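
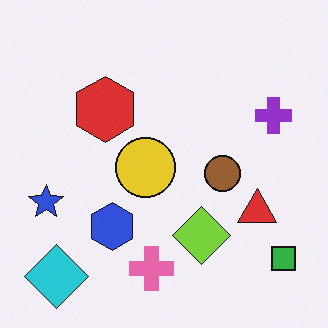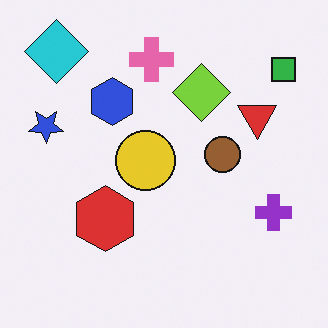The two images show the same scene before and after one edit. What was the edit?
The transformation is: flipped vertically (top ↔ bottom).

The cyan diamond is in the bottom-left of the first image and the top-left of the second — shapes on opposite sides of the horizontal midline have swapped in a mirror flip.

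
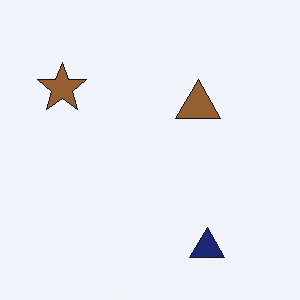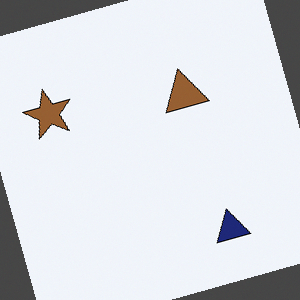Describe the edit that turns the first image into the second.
It was rotated counter-clockwise by a moderate amount.

Every shape is tilted by the same angle and the image corners show triangular fill wedges — a whole-image rotation by a non-right angle.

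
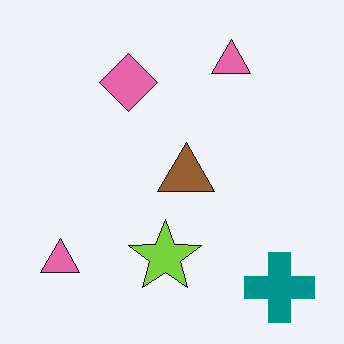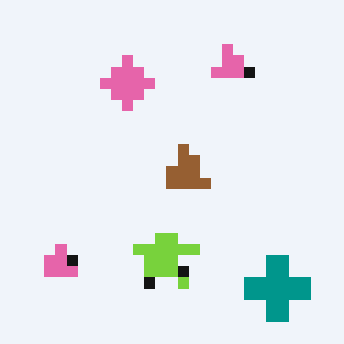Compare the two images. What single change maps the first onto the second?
The image was coarsely pixelated.

Shapes are reduced to large square blocks; fine edges and outlines are lost — a downscale-then-upscale (mosaic) effect.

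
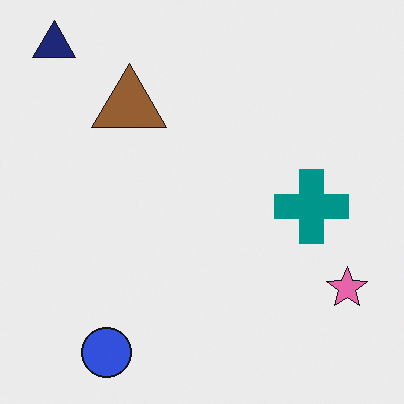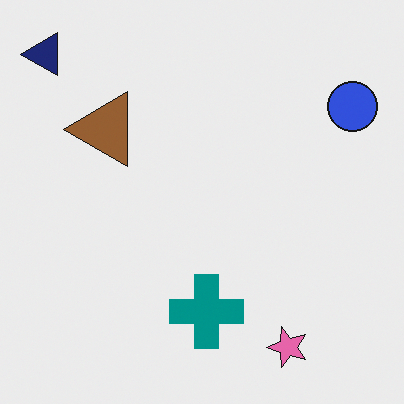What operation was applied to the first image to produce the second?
The image was transposed (reflected across the top-left ↔ bottom-right diagonal).

Shapes have swapped their row and column positions — what was in the top-right is now in the bottom-left — a diagonal reflection.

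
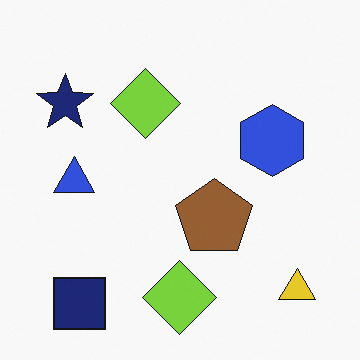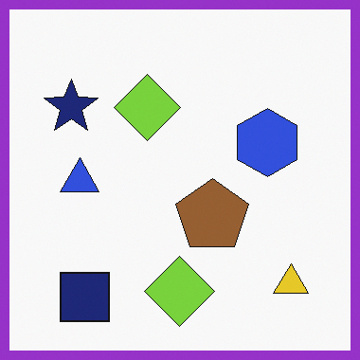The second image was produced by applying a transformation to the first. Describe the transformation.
Framed with a purple border.

A solid purple frame runs around the edge of the second image, with the content slightly shrunk inside it.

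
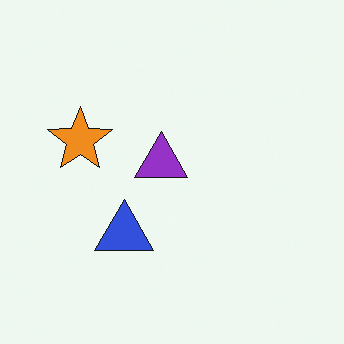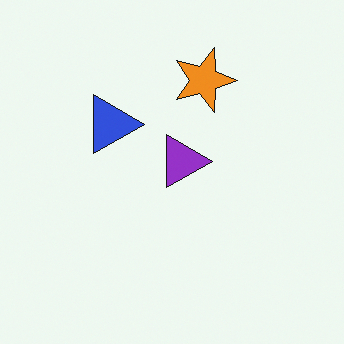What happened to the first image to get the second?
The transformation is: rotated 90° clockwise.

The orange star sits in the left of the first image and the top of the second — consistent with a whole-image 90° clockwise rotation.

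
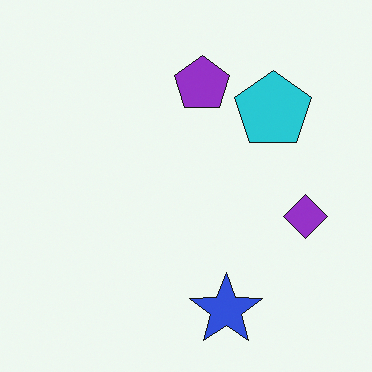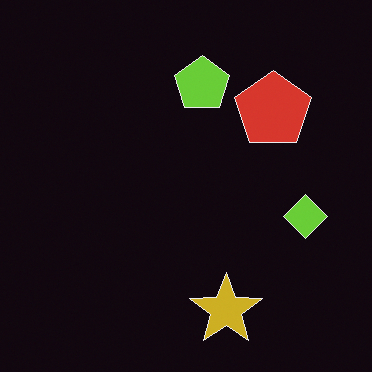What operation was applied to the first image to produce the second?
This is the original image color-inverted (negative).

The light background has become dark and every shape's color is its complement — a photographic negative.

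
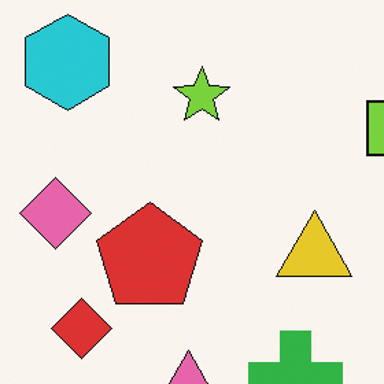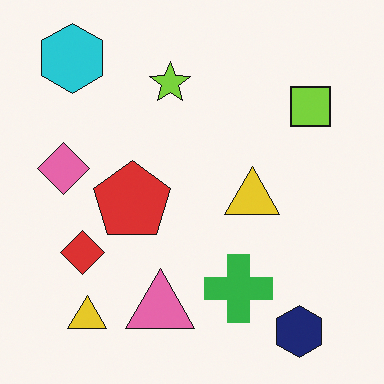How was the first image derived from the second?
This is the original image cropped slightly and scaled back up.

The visible shapes are larger and the field of view is narrower; shapes near the original edges may be partly or wholly outside the frame — a crop-and-rescale.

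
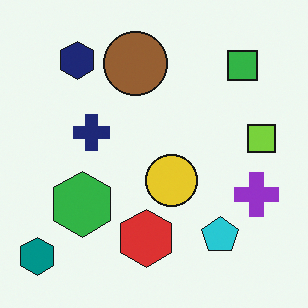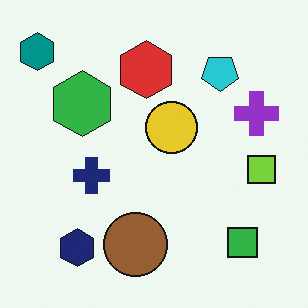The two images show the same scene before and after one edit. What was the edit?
The image was flipped vertically (top ↔ bottom).

The teal hexagon is in the bottom-left of the first image and the top-left of the second — shapes on opposite sides of the horizontal midline have swapped in a mirror flip.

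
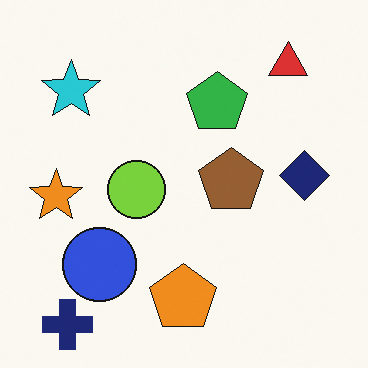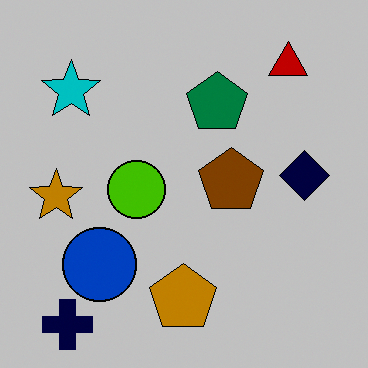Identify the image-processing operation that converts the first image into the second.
The image was aggressively posterized.

Each flat color has snapped to a coarser quantized level — most visibly, the near-white background has dropped to a flat grey.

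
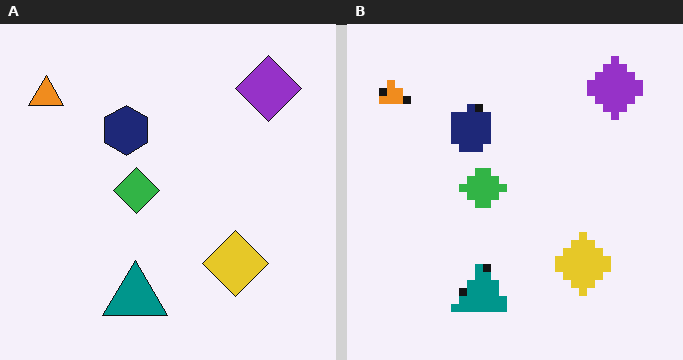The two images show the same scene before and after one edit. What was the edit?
The image was pixelated into visible square blocks.

Shapes are reduced to large square blocks; fine edges and outlines are lost — a downscale-then-upscale (mosaic) effect.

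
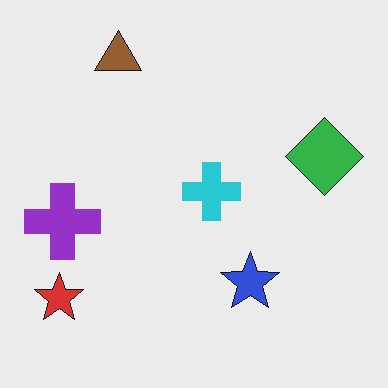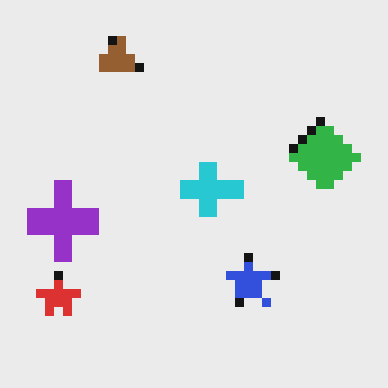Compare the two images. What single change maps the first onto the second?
The transformation is: coarsely pixelated.

Shapes are reduced to large square blocks; fine edges and outlines are lost — a downscale-then-upscale (mosaic) effect.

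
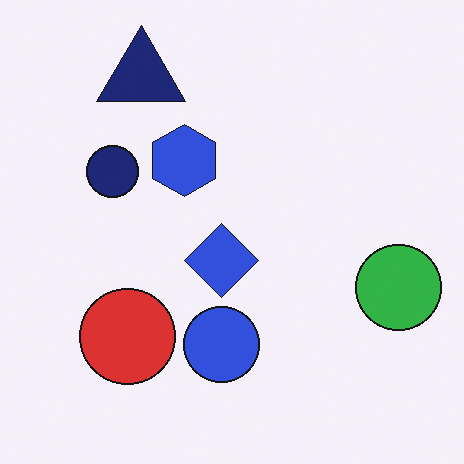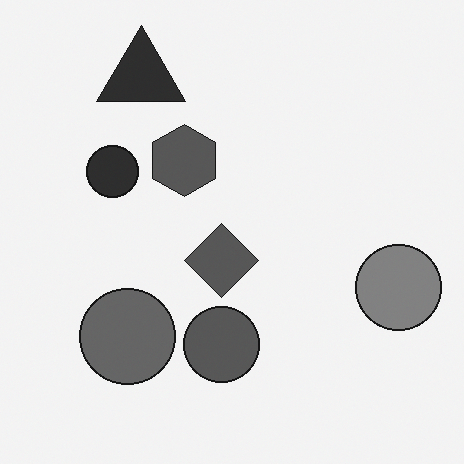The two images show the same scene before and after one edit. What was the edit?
Converted to grayscale.

All color is removed — every shape is now a shade of grey.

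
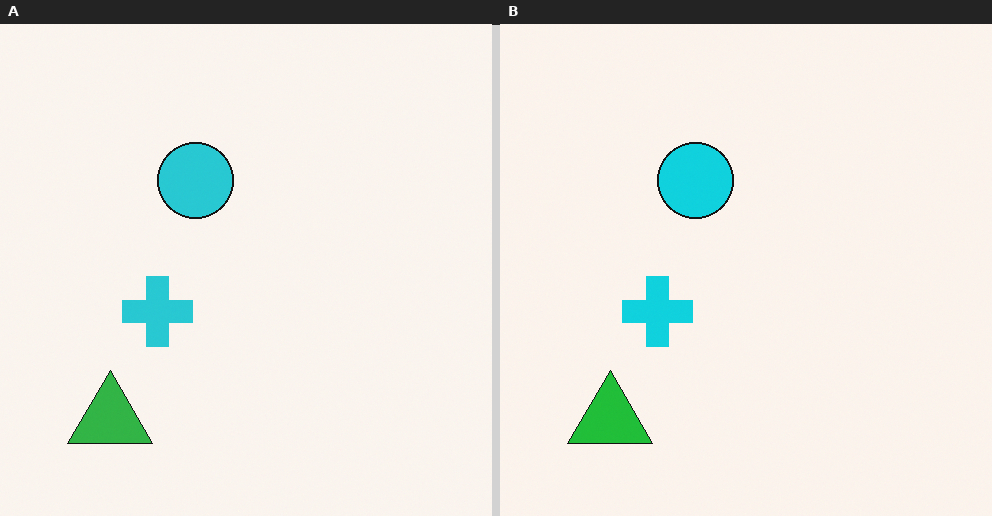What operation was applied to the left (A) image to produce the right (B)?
The image was slightly oversaturated.

All colors are more vivid — a global saturation change.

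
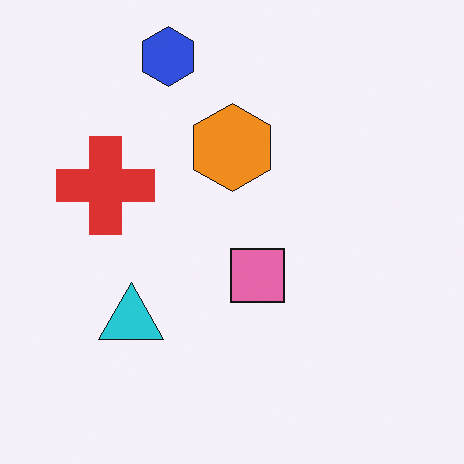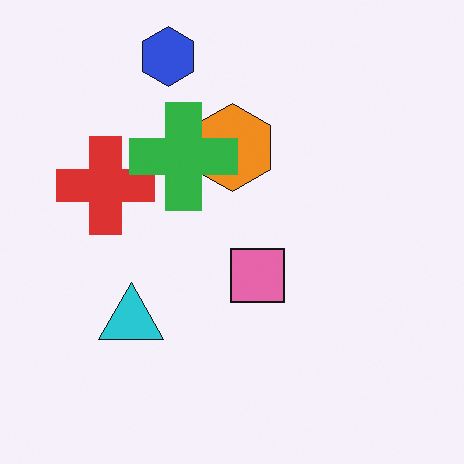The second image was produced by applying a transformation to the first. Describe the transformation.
The transformation is: overlaid with an additional green cross.

A green cross appears in the second image that is absent from the first.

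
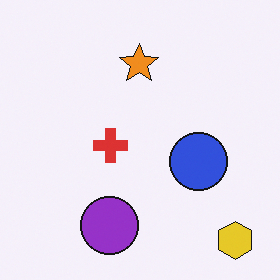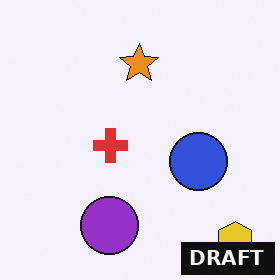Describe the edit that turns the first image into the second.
This is the original image watermarked with the text "DRAFT" in the lower-right corner.

A dark label reading "DRAFT" appears in the lower-right corner.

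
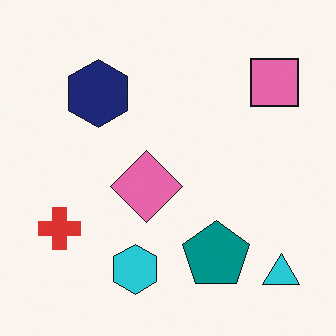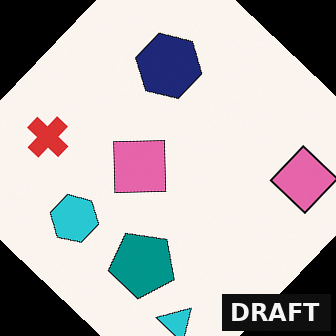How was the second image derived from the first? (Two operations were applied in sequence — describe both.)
The image was rotated clockwise by a large amount — several tens of degrees, then watermarked with the text "DRAFT" in the lower-right corner.

Every shape is tilted by the same angle and the image corners show triangular fill wedges — a whole-image rotation by a non-right angle. A dark label reading "DRAFT" appears in the lower-right corner.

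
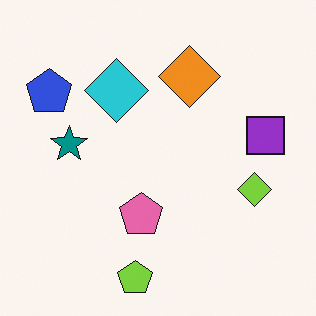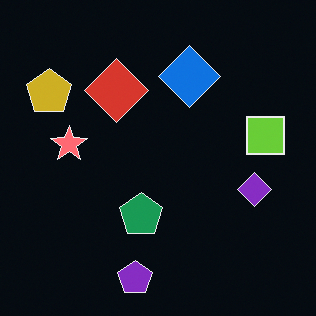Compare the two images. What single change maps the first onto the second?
The second image is the first color-inverted (negative).

The light background has become dark and every shape's color is its complement — a photographic negative.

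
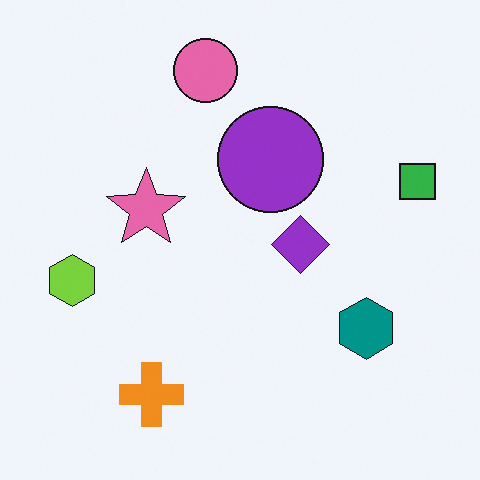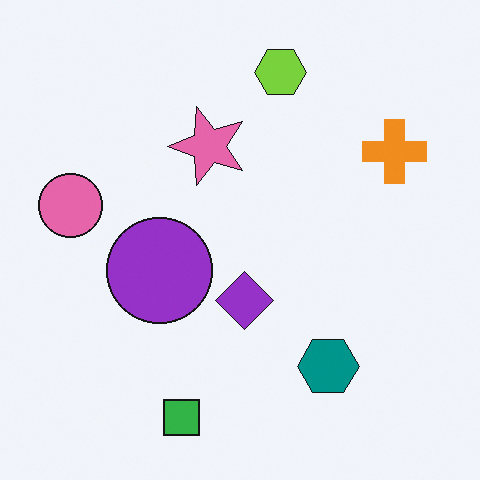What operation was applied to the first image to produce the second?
This is the original image transposed (reflected across the top-left ↔ bottom-right diagonal).

Shapes have swapped their row and column positions — what was in the top-right is now in the bottom-left — a diagonal reflection.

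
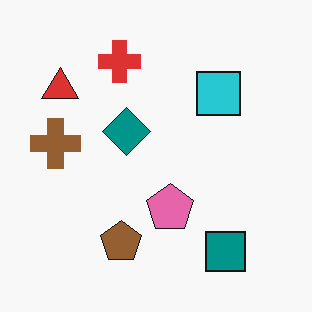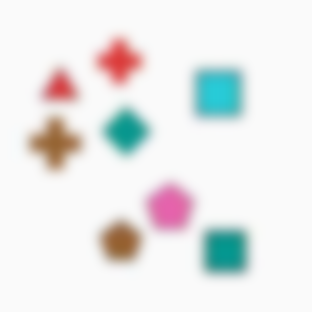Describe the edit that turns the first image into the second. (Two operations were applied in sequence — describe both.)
This is the original image degraded with heavy JPEG compression, then heavily blurred.

Blocky 8×8 compression artifacts appear around shape edges and the flat background shows ringing — characteristic JPEG degradation. Shape edges and outlines are uniformly softened across the whole image.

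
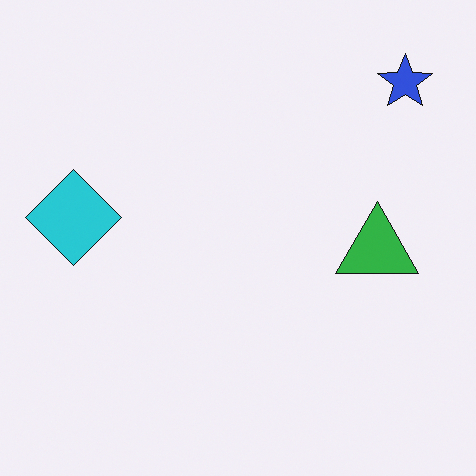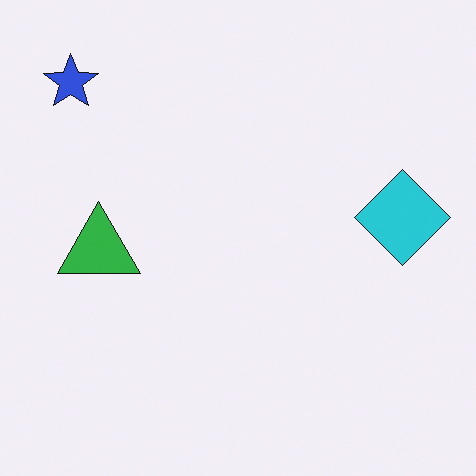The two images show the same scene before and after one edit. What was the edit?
This is the original image flipped horizontally (left ↔ right).

The blue star is in the top-right of the first image and the top-left of the second — shapes on opposite sides of the vertical midline have swapped in a mirror flip.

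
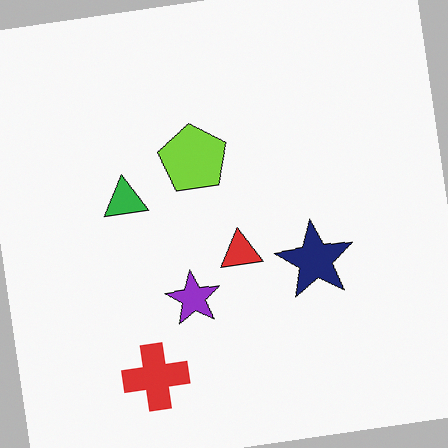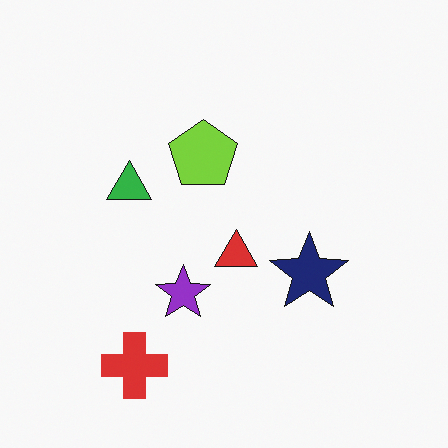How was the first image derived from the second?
This is the original image rotated counter-clockwise by a few degrees.

Every shape is tilted by the same angle and the image corners show triangular fill wedges — a whole-image rotation by a non-right angle.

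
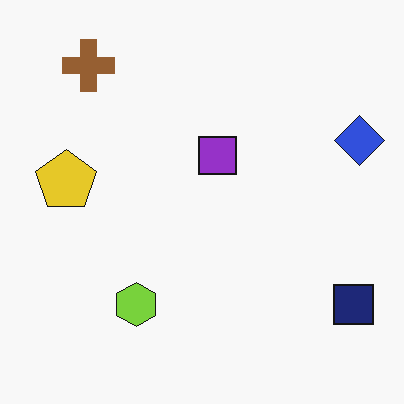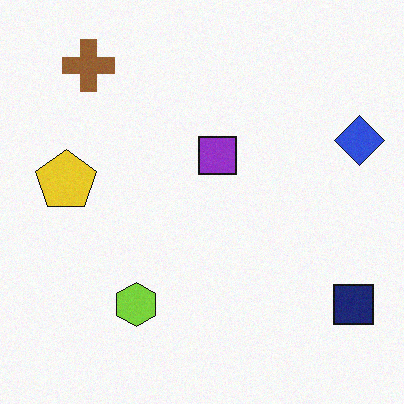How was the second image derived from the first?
The second image is the first degraded with a light layer of grain.

Random speckle covers the whole image, including the flat background.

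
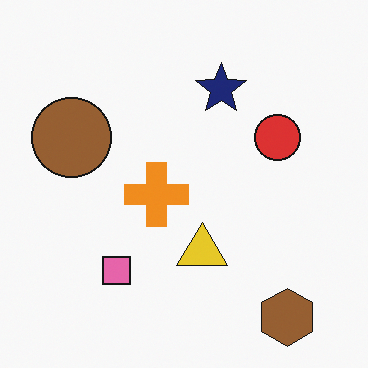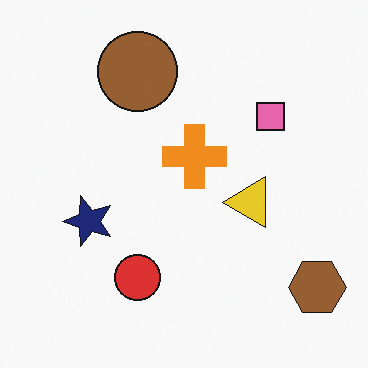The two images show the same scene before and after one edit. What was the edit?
The image was transposed (reflected across the top-left ↔ bottom-right diagonal).

Shapes have swapped their row and column positions — what was in the top-right is now in the bottom-left — a diagonal reflection.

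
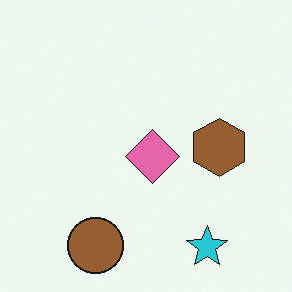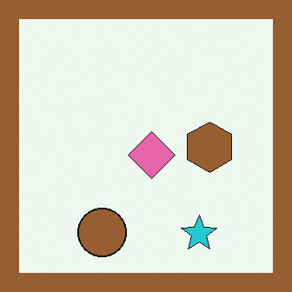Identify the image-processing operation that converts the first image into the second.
This is the original image framed with a brown border.

A solid brown frame runs around the edge of the second image, with the content slightly shrunk inside it.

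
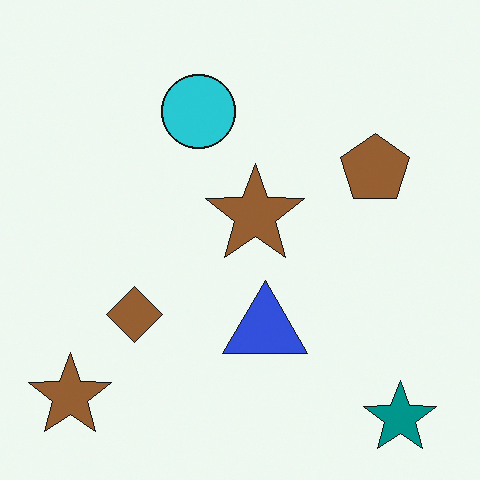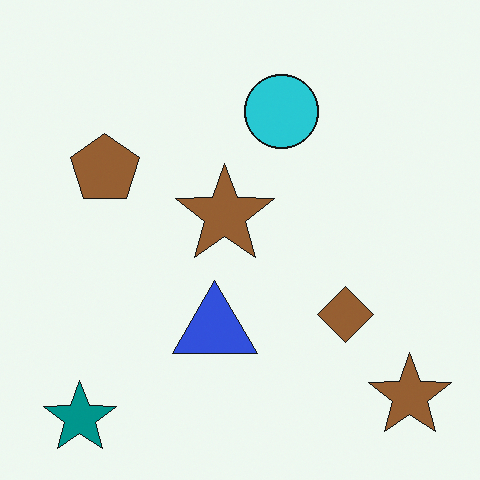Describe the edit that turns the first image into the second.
Flipped horizontally (left ↔ right).

The teal star is in the bottom-right of the first image and the bottom-left of the second — shapes on opposite sides of the vertical midline have swapped in a mirror flip.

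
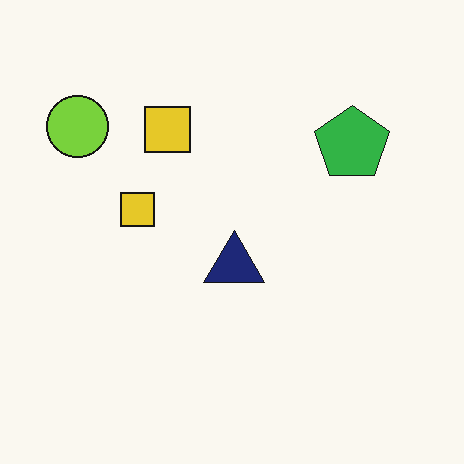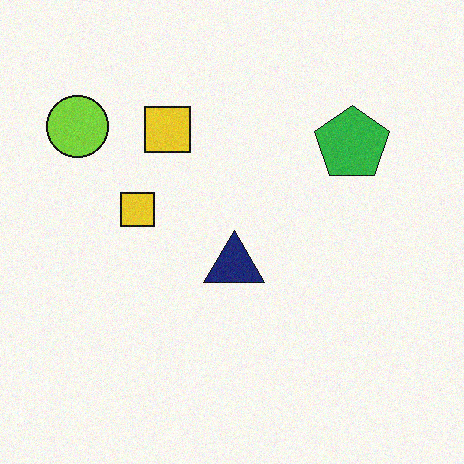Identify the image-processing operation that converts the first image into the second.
This is the original image degraded with light additive noise.

Random speckle covers the whole image, including the flat background.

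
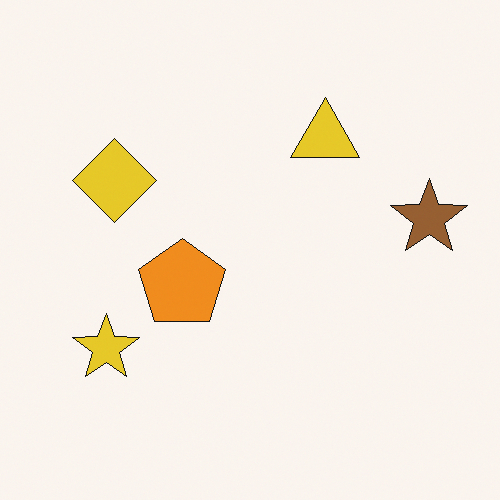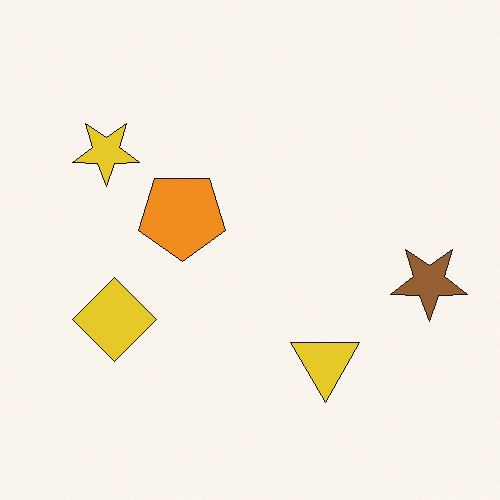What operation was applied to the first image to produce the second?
The image was flipped vertically (top ↔ bottom).

The yellow triangle is in the top of the first image and the bottom of the second — shapes on opposite sides of the horizontal midline have swapped in a mirror flip.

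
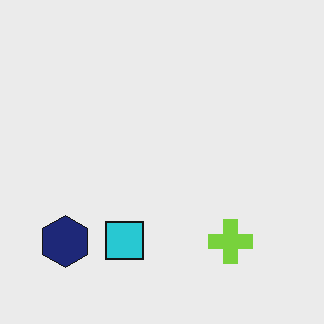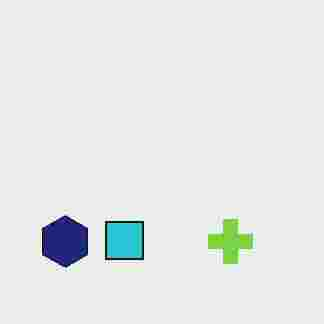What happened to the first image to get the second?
The second image is the first degraded with heavy JPEG compression.

Blocky 8×8 compression artifacts appear around shape edges and the flat background shows ringing — characteristic JPEG degradation.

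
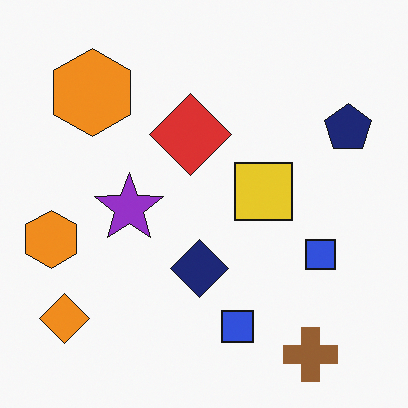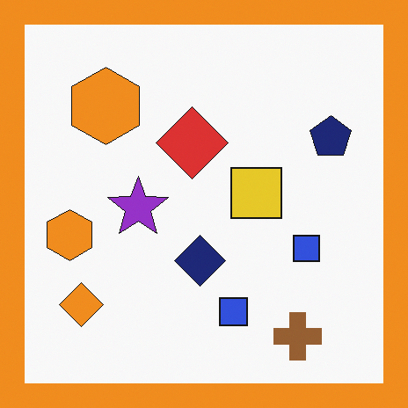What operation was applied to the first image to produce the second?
The second image is the first framed with a orange border.

A solid orange frame runs around the edge of the second image, with the content slightly shrunk inside it.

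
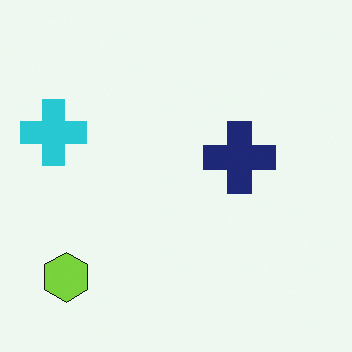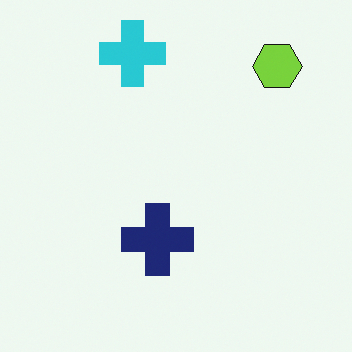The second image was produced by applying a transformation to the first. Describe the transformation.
This is the original image transposed (reflected across the top-left ↔ bottom-right diagonal).

Shapes have swapped their row and column positions — what was in the top-right is now in the bottom-left — a diagonal reflection.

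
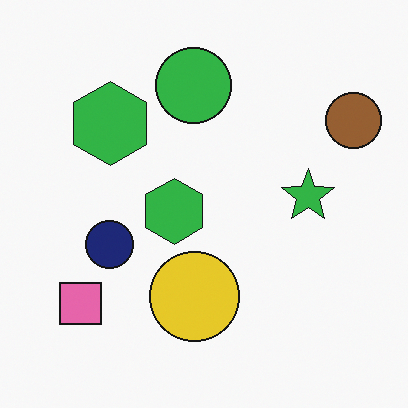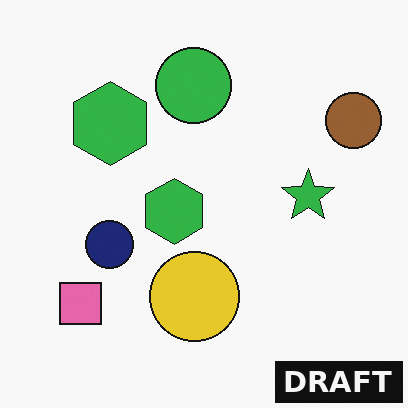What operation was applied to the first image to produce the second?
The transformation is: watermarked with the text "DRAFT" in the lower-right corner.

A dark label reading "DRAFT" appears in the lower-right corner.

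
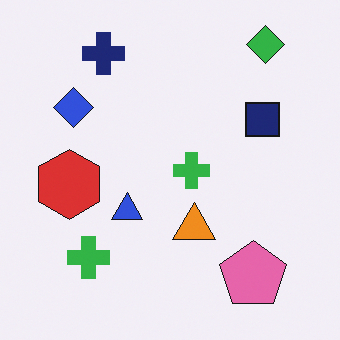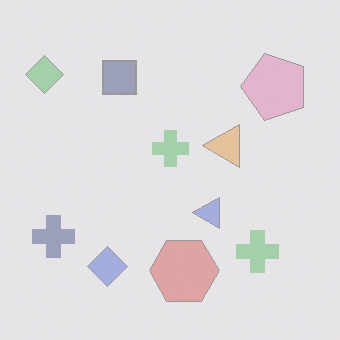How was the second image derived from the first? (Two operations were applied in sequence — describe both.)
This is the original image washed out (contrast reduced), then rotated 90° counter-clockwise.

Tones are pushed toward mid-grey across the whole image — a global contrast change. The green diamond sits in the top-right of the first image and the top-left of the second — consistent with a whole-image 90° counter-clockwise rotation.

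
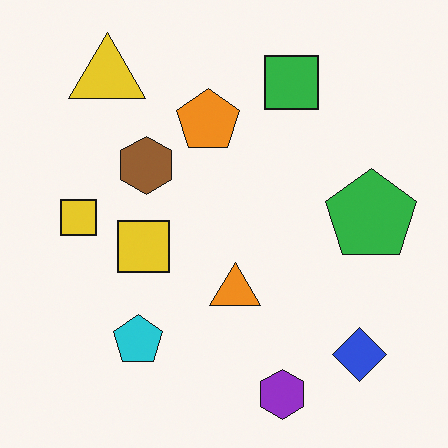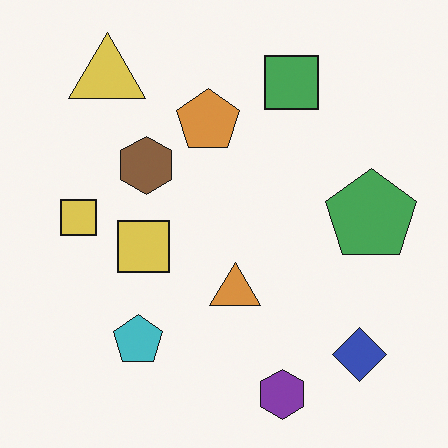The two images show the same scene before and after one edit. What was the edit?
Slightly desaturated.

All colors are more muted and greyish — a global saturation change.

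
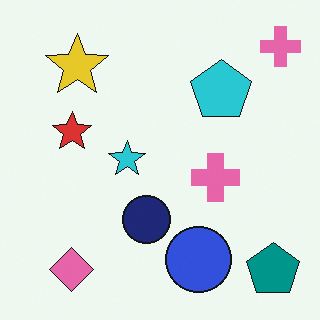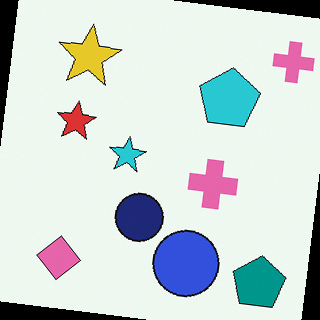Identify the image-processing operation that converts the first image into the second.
The transformation is: rotated clockwise by a small amount.

Every shape is tilted by the same angle and the image corners show triangular fill wedges — a whole-image rotation by a non-right angle.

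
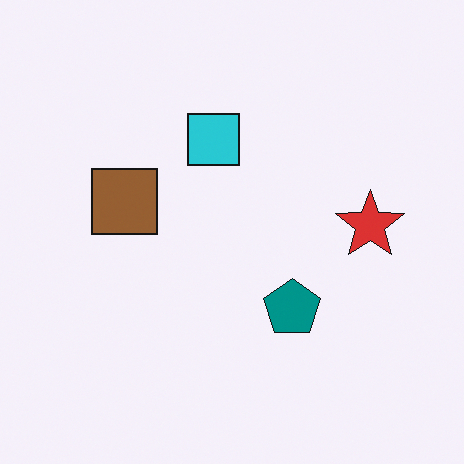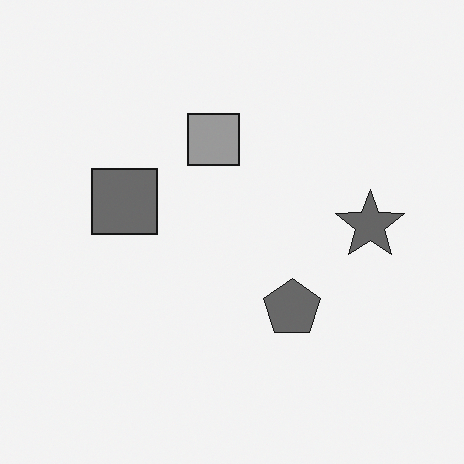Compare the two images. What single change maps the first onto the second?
It was converted to grayscale.

All color is removed — every shape is now a shade of grey.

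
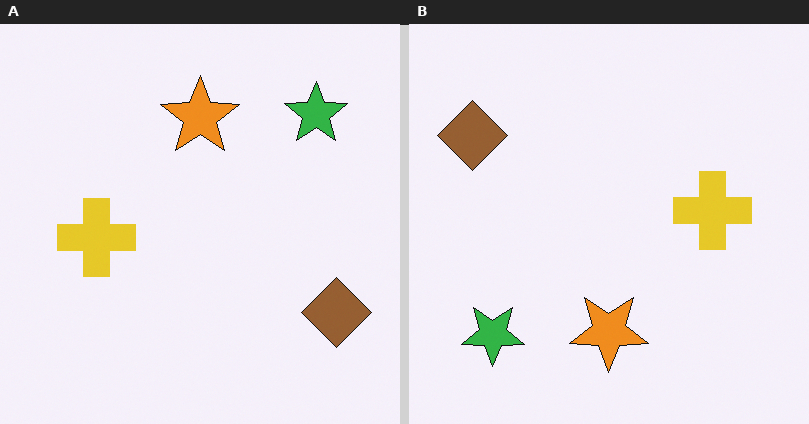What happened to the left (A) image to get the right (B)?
It was rotated 180°.

The brown diamond sits in the bottom-right of the left (A) image and the top-left of the right (B) — consistent with a whole-image 180° rotation.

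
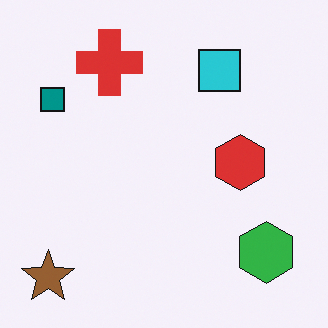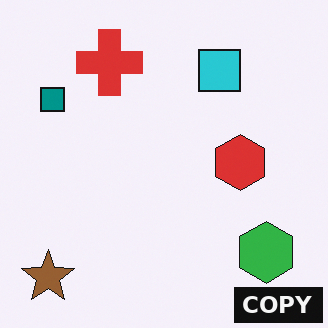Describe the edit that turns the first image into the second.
It was watermarked with the text "COPY" in the lower-right corner.

A dark label reading "COPY" appears in the lower-right corner.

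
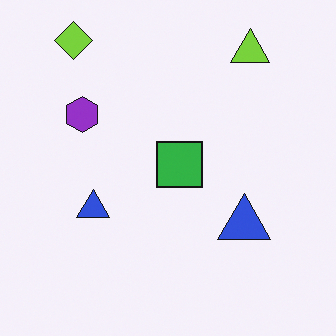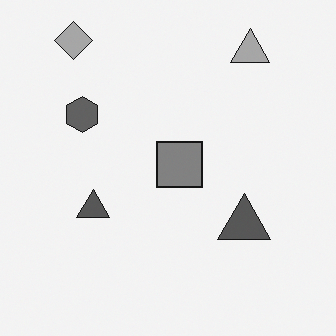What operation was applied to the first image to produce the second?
It was converted to grayscale.

All color is removed — every shape is now a shade of grey.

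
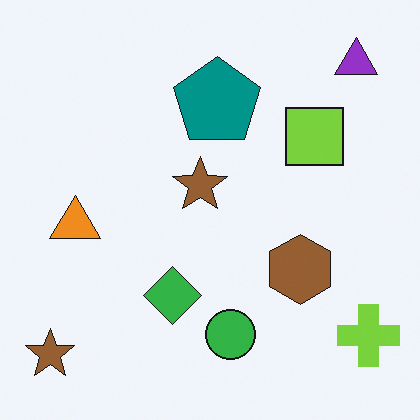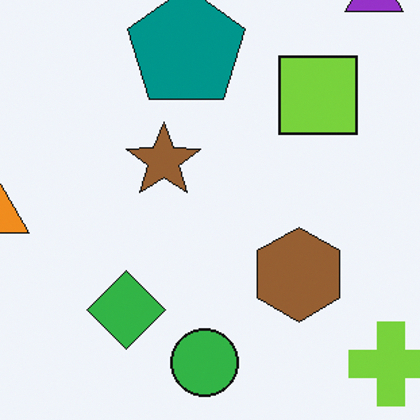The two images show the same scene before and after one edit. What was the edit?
The image was cropped slightly and scaled back up.

The visible shapes are larger and the field of view is narrower; shapes near the original edges may be partly or wholly outside the frame — a crop-and-rescale.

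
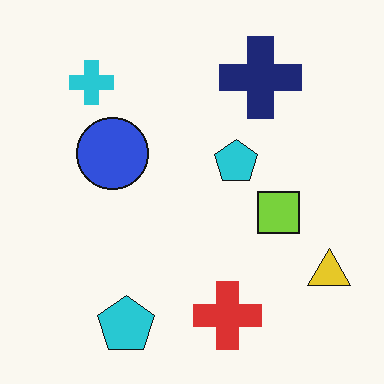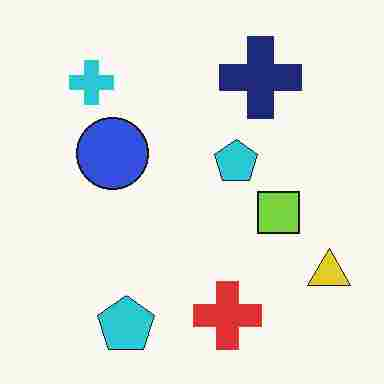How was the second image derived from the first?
Degraded with heavy JPEG compression.

Blocky 8×8 compression artifacts appear around shape edges and the flat background shows ringing — characteristic JPEG degradation.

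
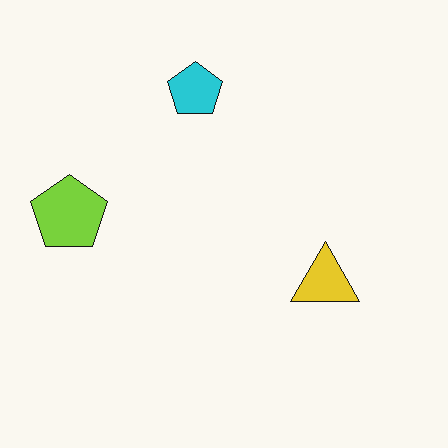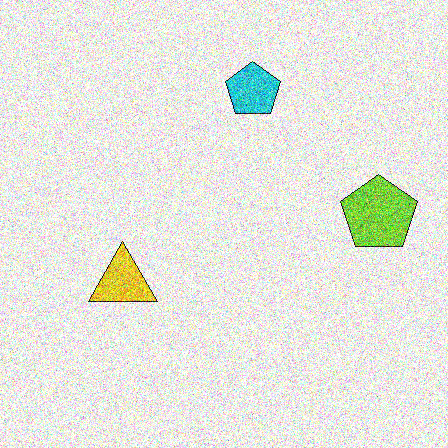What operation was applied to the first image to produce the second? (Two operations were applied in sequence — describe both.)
The image was flipped horizontally (left ↔ right), then degraded with heavy additive noise.

The lime pentagon is in the left of the first image and the right of the second — shapes on opposite sides of the vertical midline have swapped in a mirror flip. Random speckle covers the whole image, including the flat background.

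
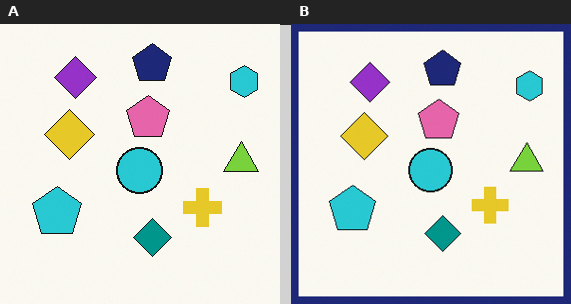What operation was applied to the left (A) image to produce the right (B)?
The right (B) image is the left (A) framed with a navy border.

A solid navy frame runs around the edge of the right (B) image, with the content slightly shrunk inside it.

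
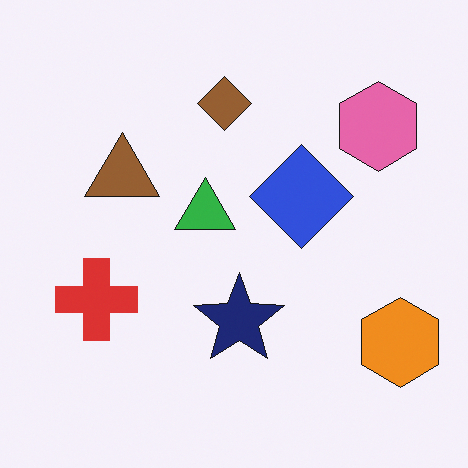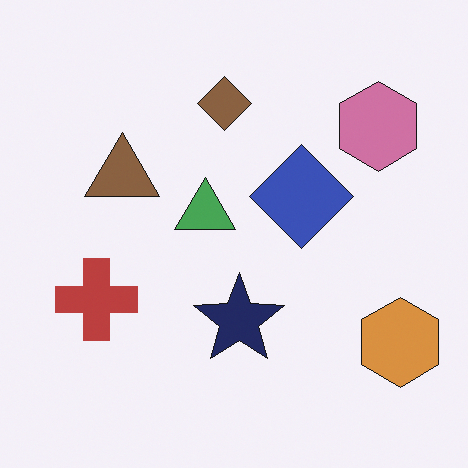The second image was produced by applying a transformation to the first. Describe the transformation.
Slightly desaturated.

All colors are more muted and greyish — a global saturation change.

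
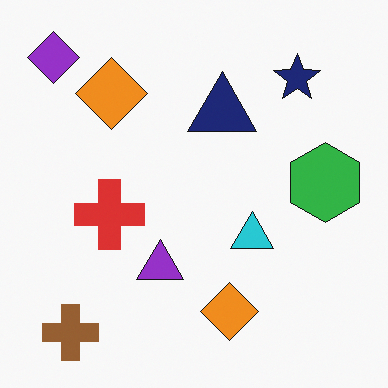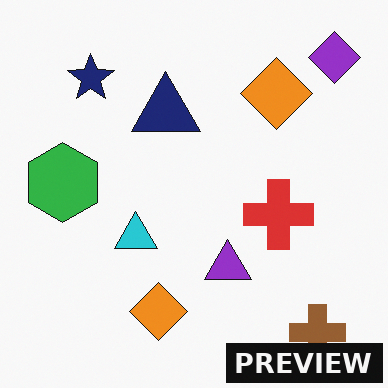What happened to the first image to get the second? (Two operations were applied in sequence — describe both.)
The transformation is: flipped horizontally (left ↔ right), then watermarked with the text "PREVIEW" in the lower-right corner.

The purple diamond is in the top-left of the first image and the top-right of the second — shapes on opposite sides of the vertical midline have swapped in a mirror flip. A dark label reading "PREVIEW" appears in the lower-right corner.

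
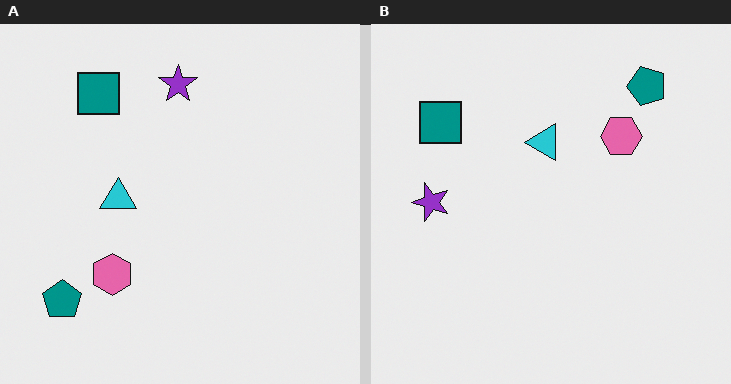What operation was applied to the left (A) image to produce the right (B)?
Transposed (reflected across the top-left ↔ bottom-right diagonal).

Shapes have swapped their row and column positions — what was in the top-right is now in the bottom-left — a diagonal reflection.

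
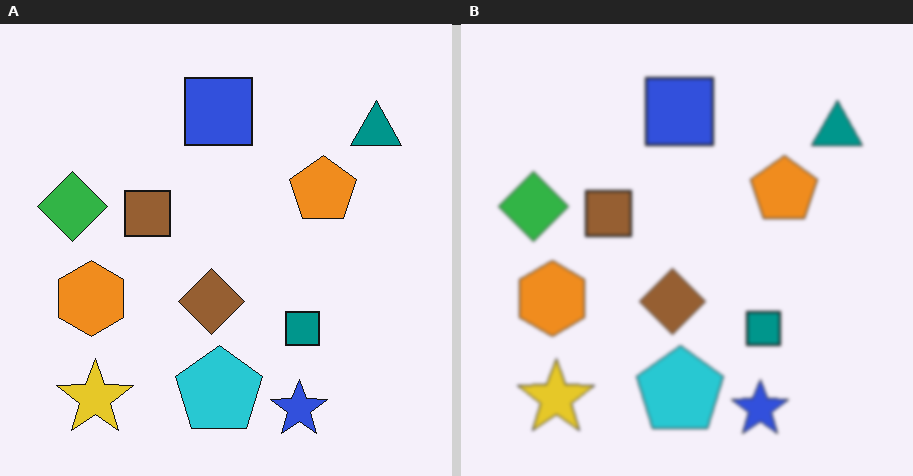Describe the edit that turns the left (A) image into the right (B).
This is the original image lightly blurred.

Shape edges and outlines are uniformly softened across the whole image.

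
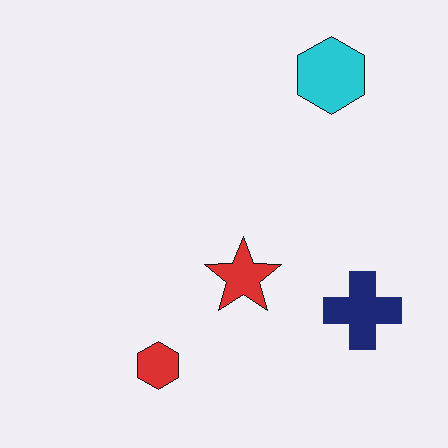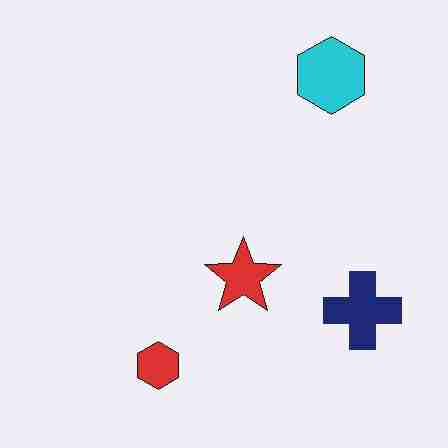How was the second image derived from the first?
It was degraded with heavy JPEG compression.

Blocky 8×8 compression artifacts appear around shape edges and the flat background shows ringing — characteristic JPEG degradation.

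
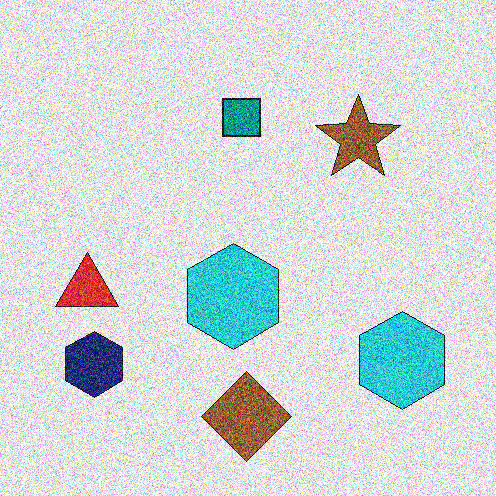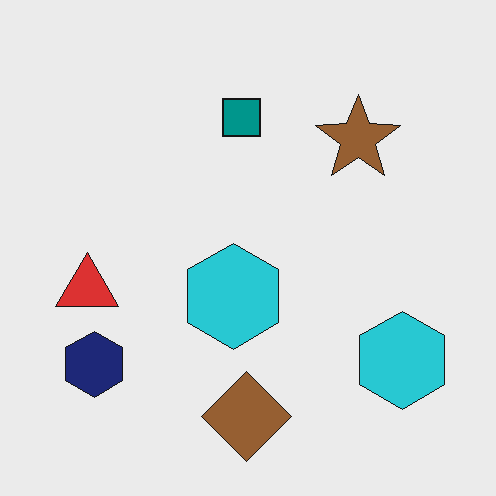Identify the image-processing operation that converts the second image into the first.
The image was degraded with a thick layer of grain.

Random speckle covers the whole image, including the flat background.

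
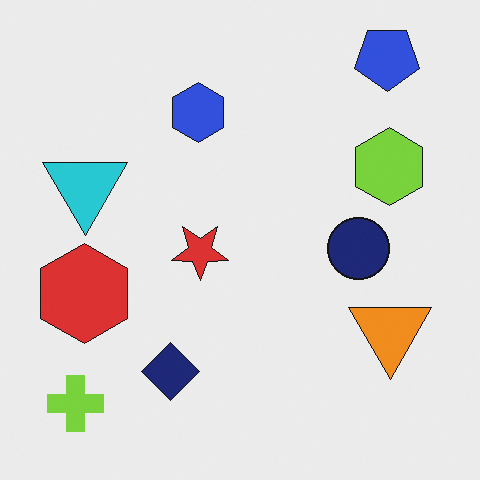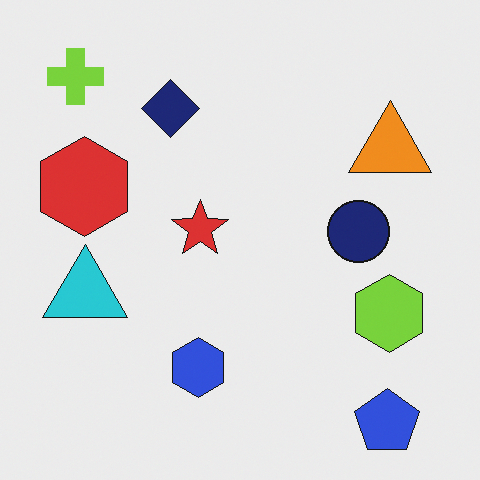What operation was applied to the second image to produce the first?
It was flipped vertically (top ↔ bottom).

The blue pentagon is in the bottom-right of the second image and the top-right of the first — shapes on opposite sides of the horizontal midline have swapped in a mirror flip.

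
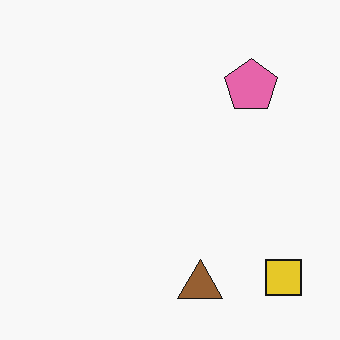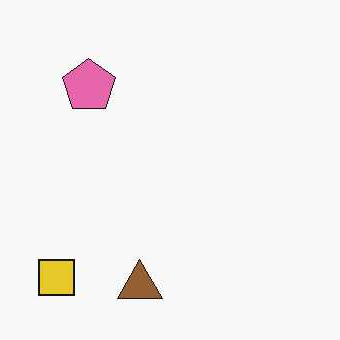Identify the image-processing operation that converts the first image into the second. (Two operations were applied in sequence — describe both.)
The second image is the first JPEG-compressed with visible artifacts, then flipped horizontally (left ↔ right).

Blocky 8×8 compression artifacts appear around shape edges and the flat background shows ringing — characteristic JPEG degradation. The yellow square is in the bottom-right of the first image and the bottom-left of the second — shapes on opposite sides of the vertical midline have swapped in a mirror flip.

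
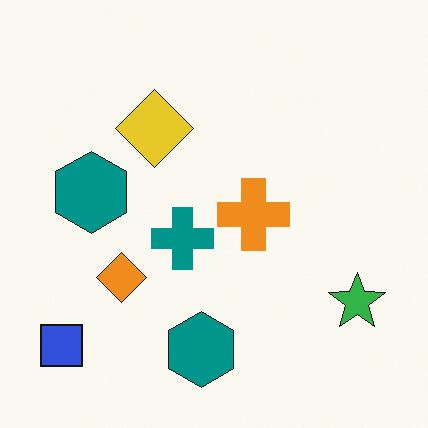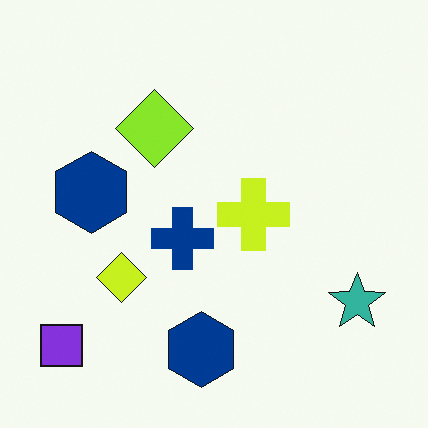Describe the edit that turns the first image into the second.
It was hue-shifted slightly.

Every shape's color has rotated by the same amount around the hue wheel — a uniform hue shift.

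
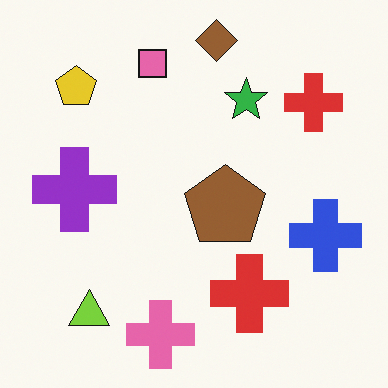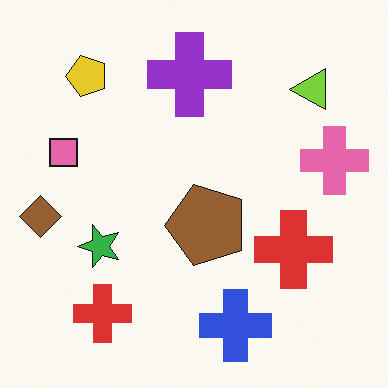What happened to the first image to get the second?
This is the original image transposed (reflected across the top-left ↔ bottom-right diagonal).

Shapes have swapped their row and column positions — what was in the top-right is now in the bottom-left — a diagonal reflection.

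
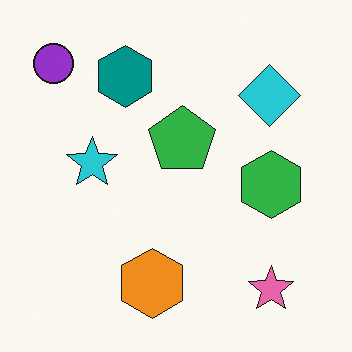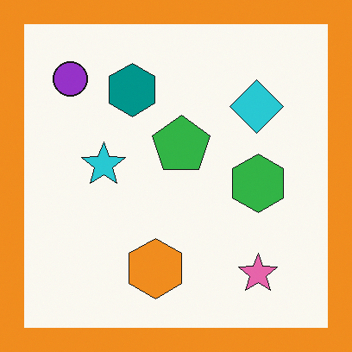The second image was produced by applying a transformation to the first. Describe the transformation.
The transformation is: framed with a orange border.

A solid orange frame runs around the edge of the second image, with the content slightly shrunk inside it.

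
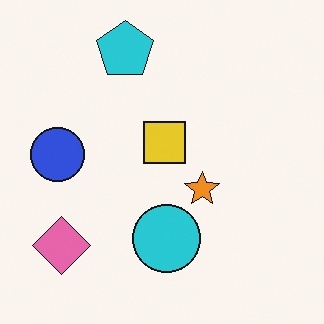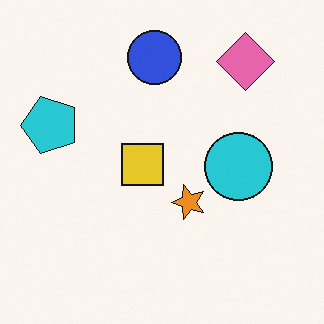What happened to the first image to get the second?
The transformation is: transposed (reflected across the top-left ↔ bottom-right diagonal).

Shapes have swapped their row and column positions — what was in the top-right is now in the bottom-left — a diagonal reflection.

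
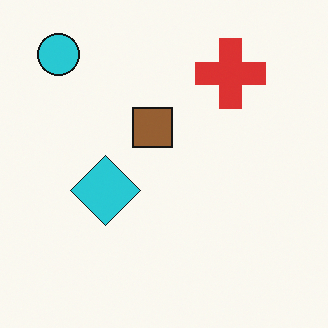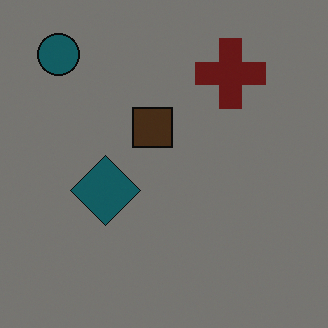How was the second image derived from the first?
The second image is the first darkened a lot.

Every pixel — background and shapes alike — is uniformly darkened.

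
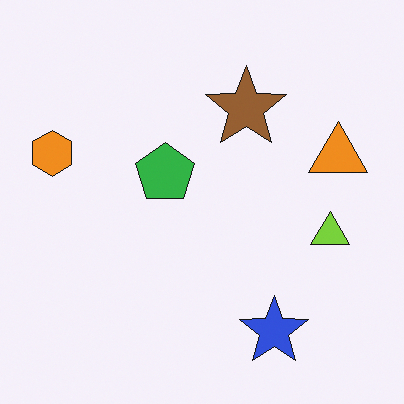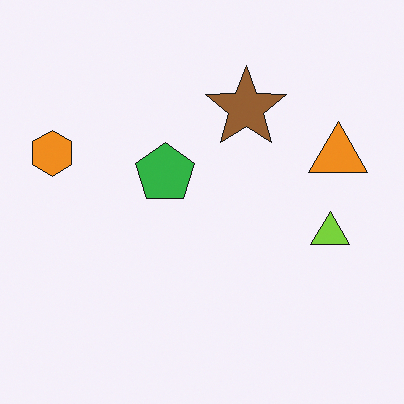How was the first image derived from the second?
Overlaid with an additional blue star.

A blue star appears in the first image that is absent from the second.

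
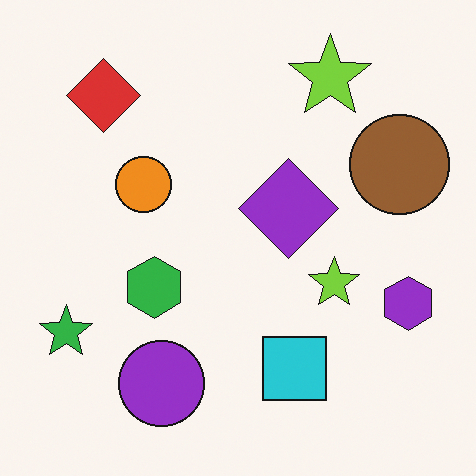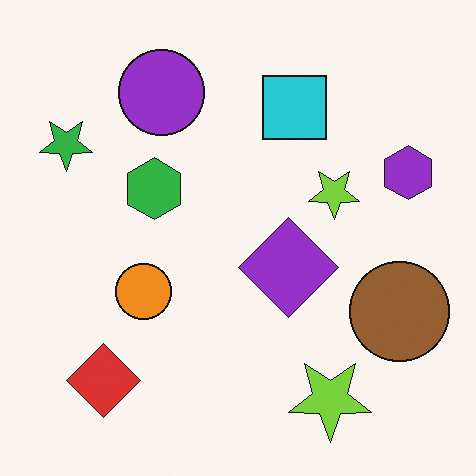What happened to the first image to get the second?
Flipped vertically (top ↔ bottom).

The purple circle is in the bottom of the first image and the top of the second — shapes on opposite sides of the horizontal midline have swapped in a mirror flip.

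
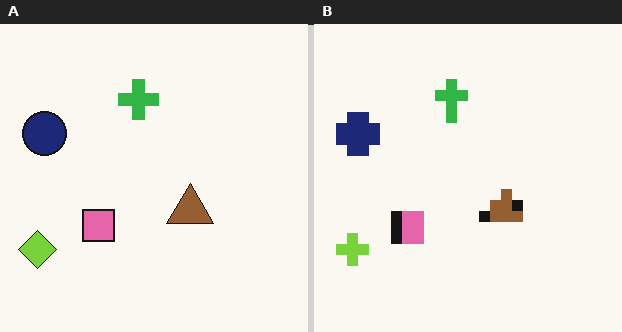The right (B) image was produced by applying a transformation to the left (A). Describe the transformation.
Coarsely pixelated.

Shapes are reduced to large square blocks; fine edges and outlines are lost — a downscale-then-upscale (mosaic) effect.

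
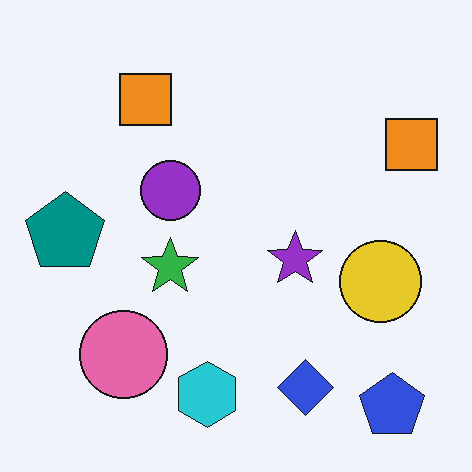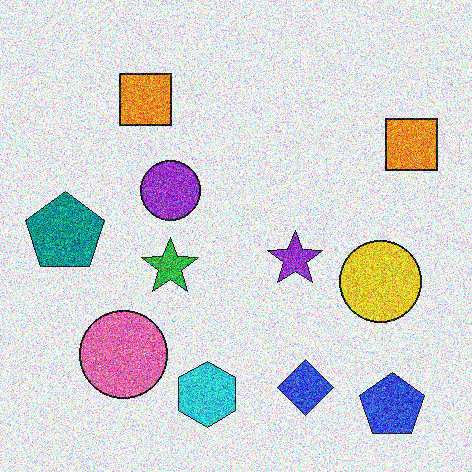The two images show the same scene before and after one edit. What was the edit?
This is the original image degraded with a thick layer of grain.

Random speckle covers the whole image, including the flat background.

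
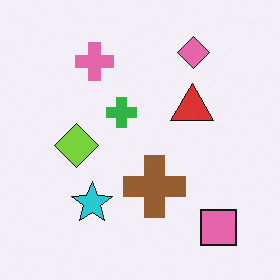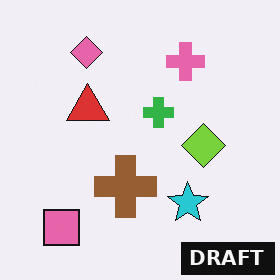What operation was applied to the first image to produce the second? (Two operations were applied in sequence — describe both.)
This is the original image flipped horizontally (left ↔ right), then watermarked with the text "DRAFT" in the lower-right corner.

The pink square is in the bottom-right of the first image and the bottom-left of the second — shapes on opposite sides of the vertical midline have swapped in a mirror flip. A dark label reading "DRAFT" appears in the lower-right corner.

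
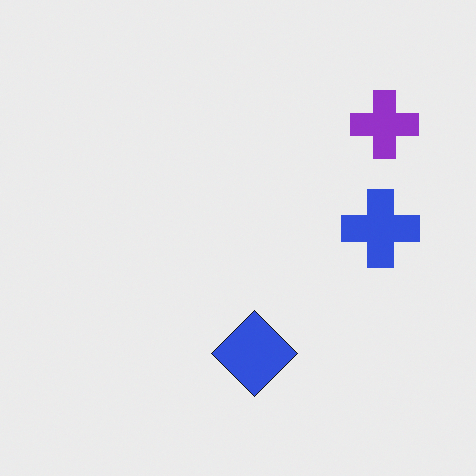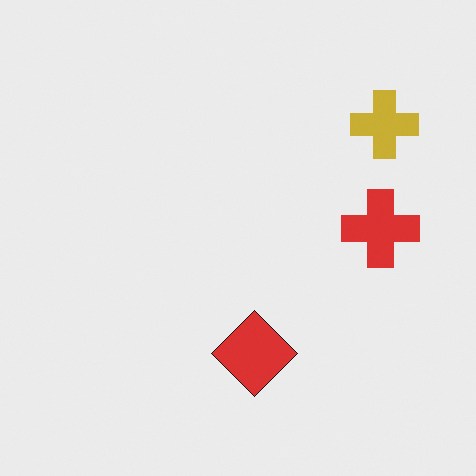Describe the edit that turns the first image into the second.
The transformation is: hue-shifted noticeably.

Every shape's color has rotated by the same amount around the hue wheel — a uniform hue shift.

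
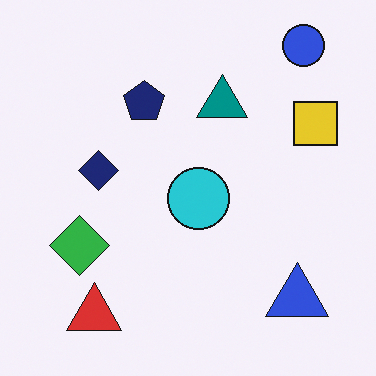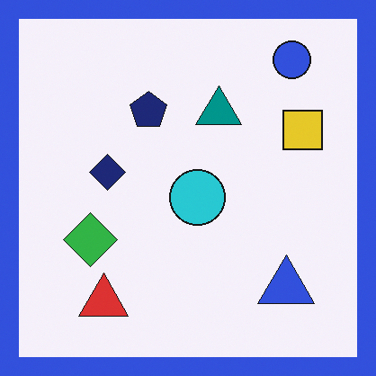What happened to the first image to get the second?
The second image is the first framed with a blue border.

A solid blue frame runs around the edge of the second image, with the content slightly shrunk inside it.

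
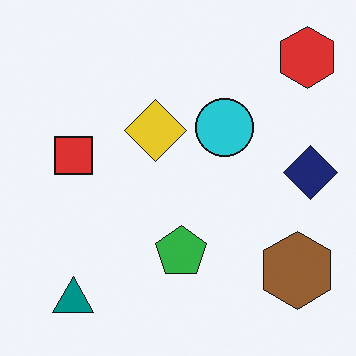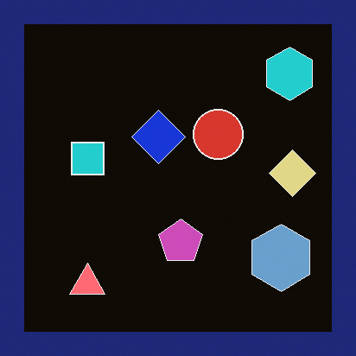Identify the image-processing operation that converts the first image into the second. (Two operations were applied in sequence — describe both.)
This is the original image color-inverted (negative), then framed with a navy border.

The light background has become dark and every shape's color is its complement — a photographic negative. A solid navy frame runs around the edge of the second image, with the content slightly shrunk inside it.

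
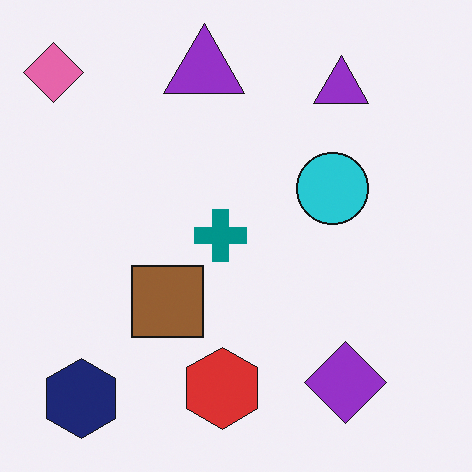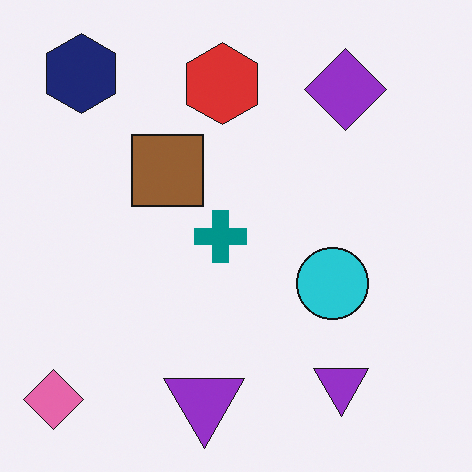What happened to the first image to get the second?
The image was flipped vertically (top ↔ bottom).

The pink diamond is in the top-left of the first image and the bottom-left of the second — shapes on opposite sides of the horizontal midline have swapped in a mirror flip.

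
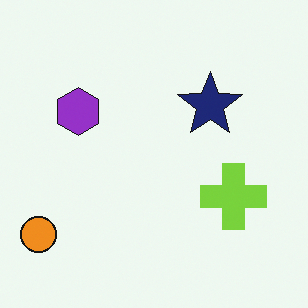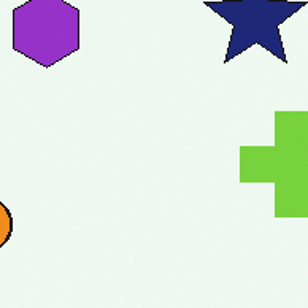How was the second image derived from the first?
The second image is the first cropped slightly and scaled back up.

The visible shapes are larger and the field of view is narrower; shapes near the original edges may be partly or wholly outside the frame — a crop-and-rescale.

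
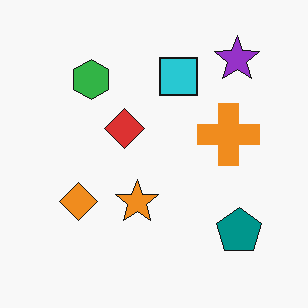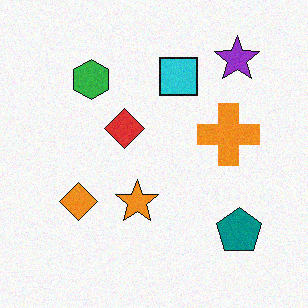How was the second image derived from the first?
The second image is the first degraded with a light layer of grain.

Random speckle covers the whole image, including the flat background.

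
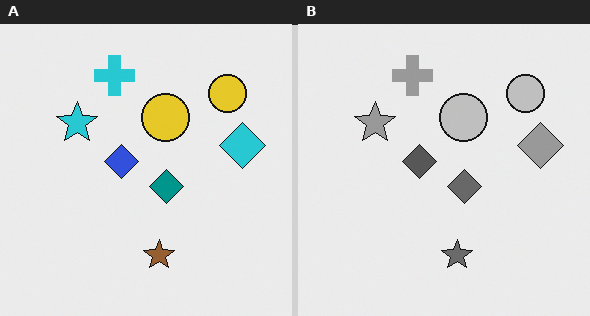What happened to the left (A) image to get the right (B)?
The right (B) image is the left (A) converted to grayscale.

All color is removed — every shape is now a shade of grey.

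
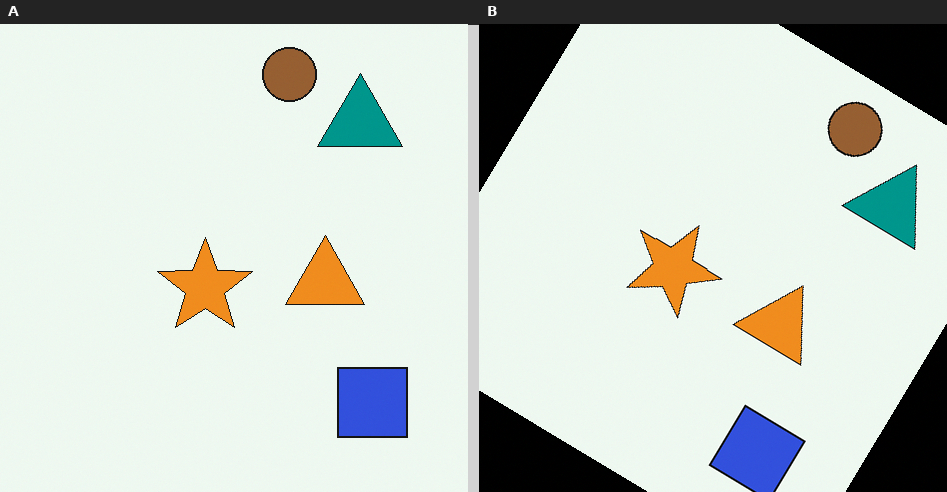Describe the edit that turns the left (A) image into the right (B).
The transformation is: rotated clockwise by a large amount — several tens of degrees.

Every shape is tilted by the same angle and the image corners show triangular fill wedges — a whole-image rotation by a non-right angle.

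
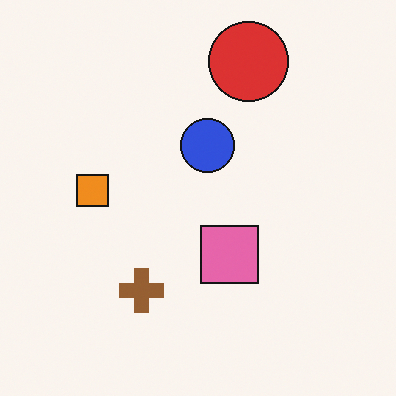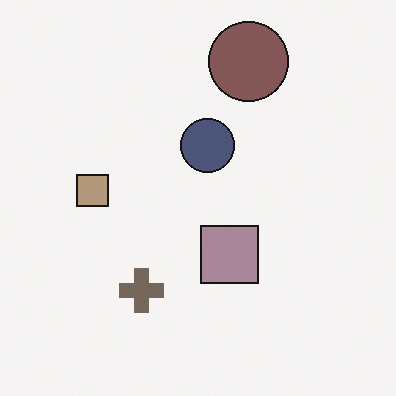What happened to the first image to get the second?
The transformation is: heavily desaturated.

All colors are more muted and greyish — a global saturation change.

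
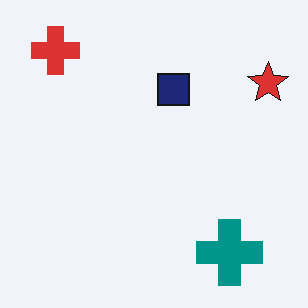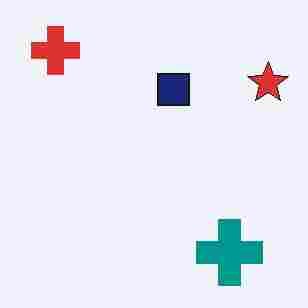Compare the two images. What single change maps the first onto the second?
Heavily JPEG-compressed with obvious blocking artifacts.

Blocky 8×8 compression artifacts appear around shape edges and the flat background shows ringing — characteristic JPEG degradation.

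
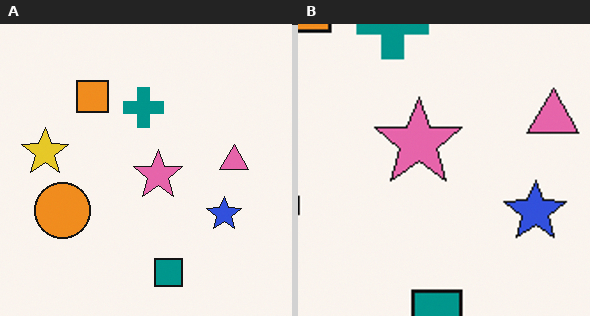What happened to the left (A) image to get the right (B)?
Cropped tightly and scaled back up.

The visible shapes are larger and the field of view is narrower; shapes near the original edges may be partly or wholly outside the frame — a crop-and-rescale.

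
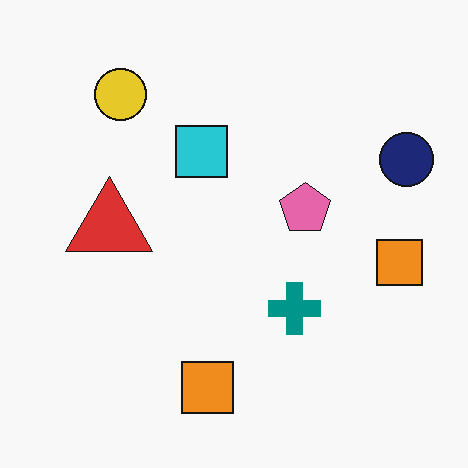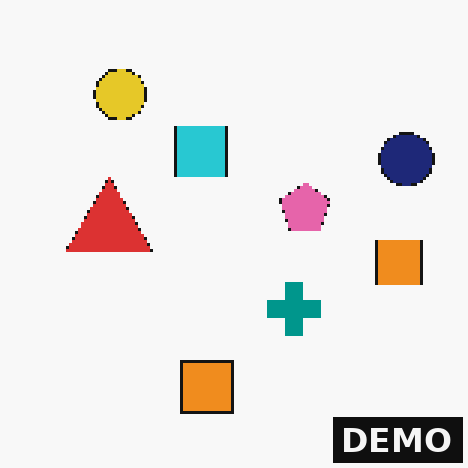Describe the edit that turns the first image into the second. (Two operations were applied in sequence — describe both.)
The image was mildly pixelated, then watermarked with the text "DEMO" in the lower-right corner.

Shapes are reduced to large square blocks; fine edges and outlines are lost — a downscale-then-upscale (mosaic) effect. A dark label reading "DEMO" appears in the lower-right corner.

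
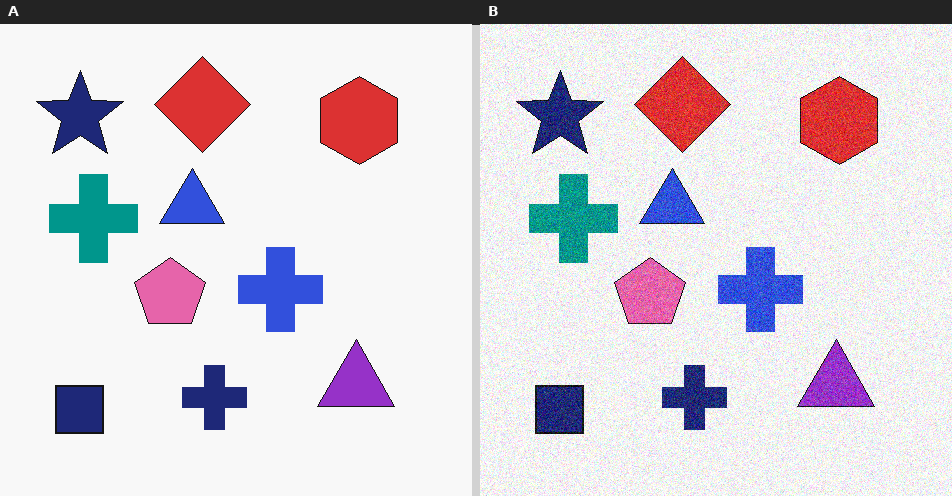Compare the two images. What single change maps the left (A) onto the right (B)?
It was degraded with visible gaussian noise.

Random speckle covers the whole image, including the flat background.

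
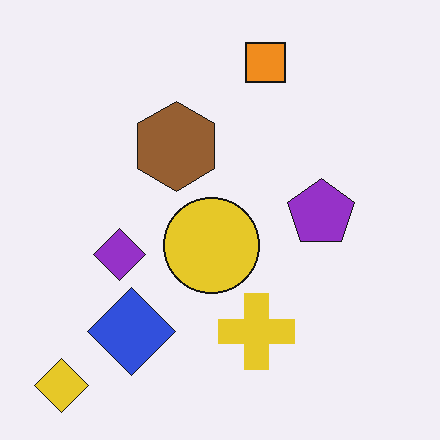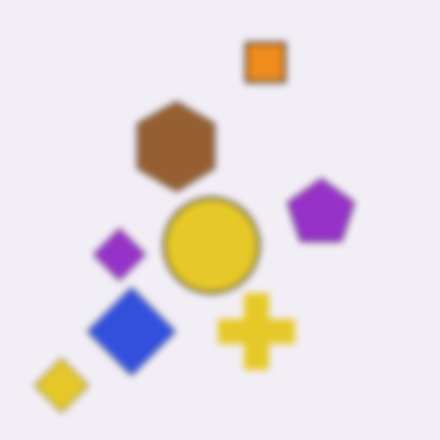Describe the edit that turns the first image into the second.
Noticeably gaussian-blurred.

Shape edges and outlines are uniformly softened across the whole image.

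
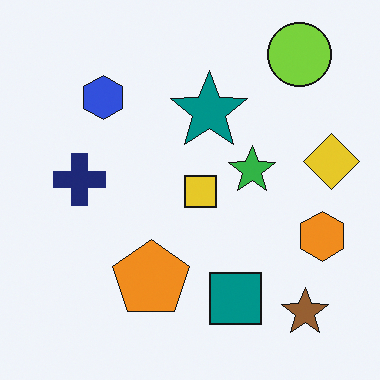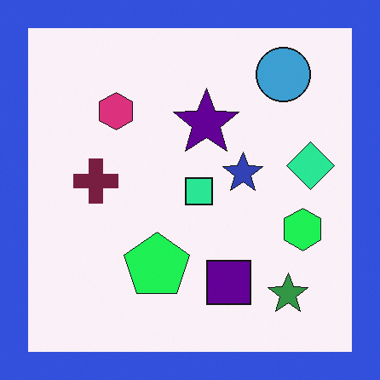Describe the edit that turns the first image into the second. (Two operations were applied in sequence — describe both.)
This is the original image hue-shifted by a moderate amount, then framed with a blue border.

Every shape's color has rotated by the same amount around the hue wheel — a uniform hue shift. A solid blue frame runs around the edge of the second image, with the content slightly shrunk inside it.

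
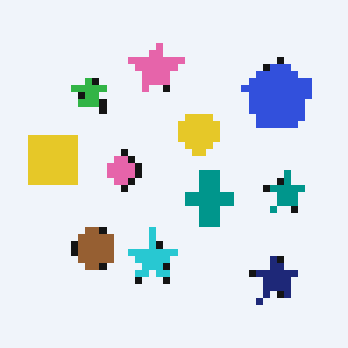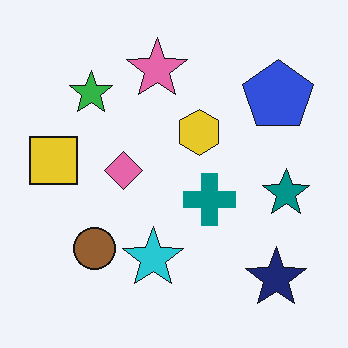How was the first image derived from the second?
The image was moderately pixelated.

Shapes are reduced to large square blocks; fine edges and outlines are lost — a downscale-then-upscale (mosaic) effect.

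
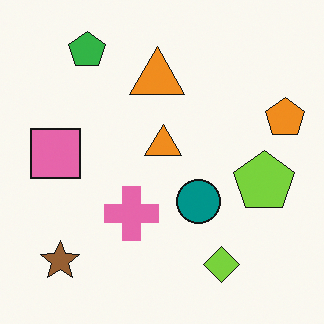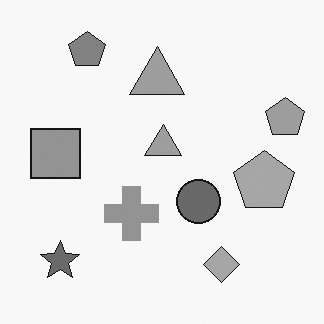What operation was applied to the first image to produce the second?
The second image is the first converted to grayscale.

All color is removed — every shape is now a shade of grey.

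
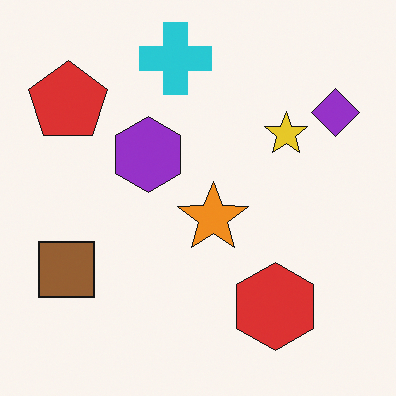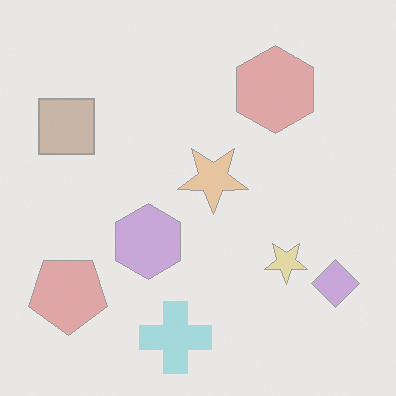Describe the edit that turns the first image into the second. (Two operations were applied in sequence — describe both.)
The transformation is: flipped vertically (top ↔ bottom), then washed out (contrast reduced).

The cyan cross is in the top of the first image and the bottom of the second — shapes on opposite sides of the horizontal midline have swapped in a mirror flip. Tones are pushed toward mid-grey across the whole image — a global contrast change.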